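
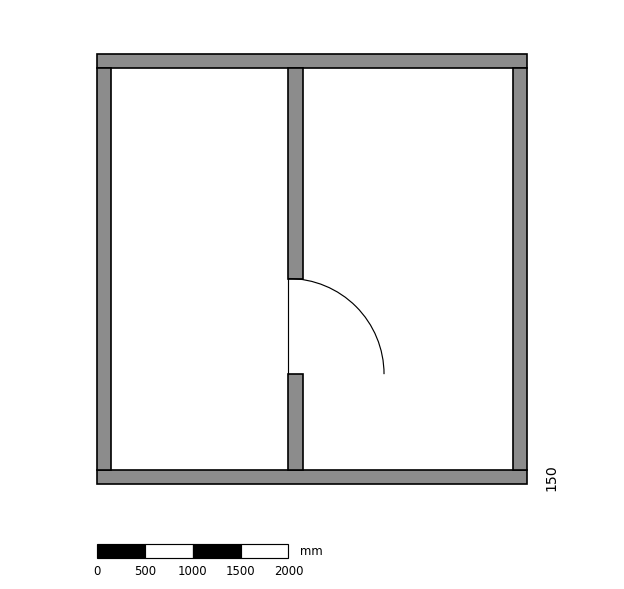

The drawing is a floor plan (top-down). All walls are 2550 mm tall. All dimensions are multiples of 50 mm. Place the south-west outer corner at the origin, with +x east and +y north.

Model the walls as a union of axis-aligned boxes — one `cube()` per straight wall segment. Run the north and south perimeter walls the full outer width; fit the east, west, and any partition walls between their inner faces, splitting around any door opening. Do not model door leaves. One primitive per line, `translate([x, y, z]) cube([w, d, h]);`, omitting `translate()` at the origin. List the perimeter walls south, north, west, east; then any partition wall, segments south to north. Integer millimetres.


cube([4500, 150, 2550]);
translate([0, 4350, 0]) cube([4500, 150, 2550]);
translate([0, 150, 0]) cube([150, 4200, 2550]);
translate([4350, 150, 0]) cube([150, 4200, 2550]);
translate([2000, 150, 0]) cube([150, 1000, 2550]);
translate([2000, 2150, 0]) cube([150, 2200, 2550]);


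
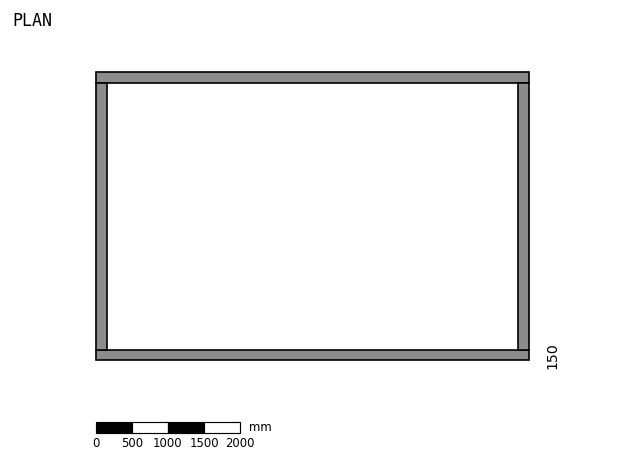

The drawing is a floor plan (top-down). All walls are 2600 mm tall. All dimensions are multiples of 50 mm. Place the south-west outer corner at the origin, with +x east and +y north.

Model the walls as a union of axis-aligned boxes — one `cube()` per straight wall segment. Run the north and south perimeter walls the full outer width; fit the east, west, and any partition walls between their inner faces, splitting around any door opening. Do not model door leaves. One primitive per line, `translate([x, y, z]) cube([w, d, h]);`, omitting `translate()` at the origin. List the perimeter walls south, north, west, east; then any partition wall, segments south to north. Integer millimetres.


cube([6000, 150, 2600]);
translate([0, 3850, 0]) cube([6000, 150, 2600]);
translate([0, 150, 0]) cube([150, 3700, 2600]);
translate([5850, 150, 0]) cube([150, 3700, 2600]);


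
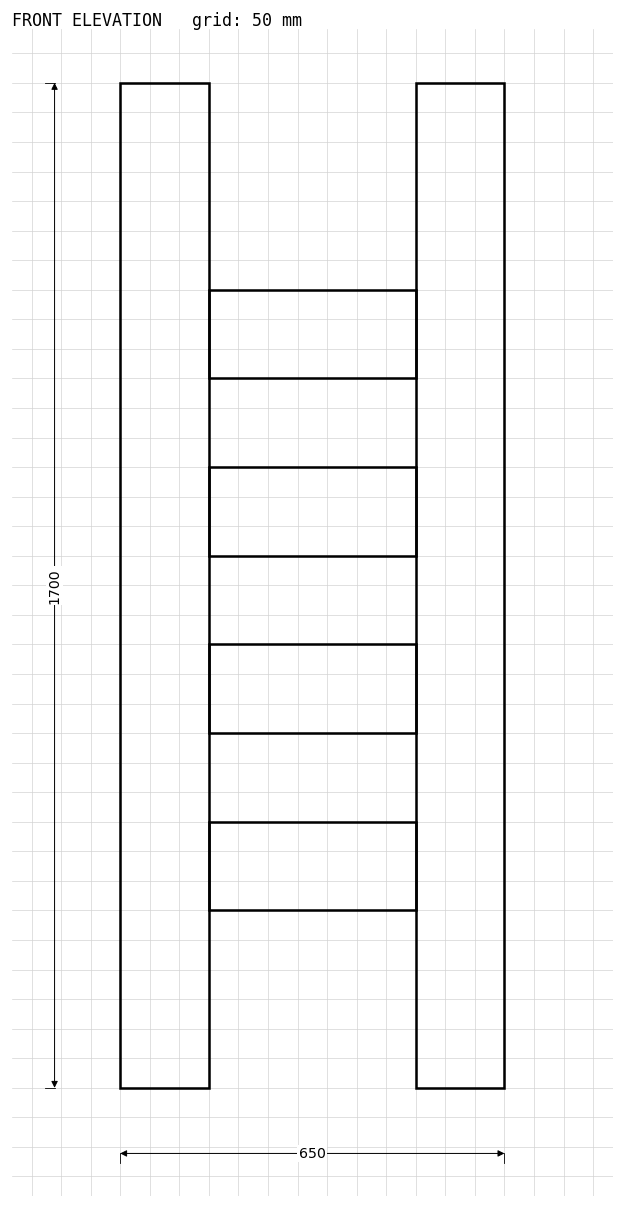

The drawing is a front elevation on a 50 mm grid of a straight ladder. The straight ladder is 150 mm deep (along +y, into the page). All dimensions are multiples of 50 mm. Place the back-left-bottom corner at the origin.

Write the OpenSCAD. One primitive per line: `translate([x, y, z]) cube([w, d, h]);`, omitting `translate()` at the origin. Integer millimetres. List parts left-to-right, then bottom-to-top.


cube([150, 150, 1700]);
translate([150, 0, 300]) cube([350, 150, 150]);
translate([150, 0, 600]) cube([350, 150, 150]);
translate([150, 0, 900]) cube([350, 150, 150]);
translate([150, 0, 1200]) cube([350, 150, 150]);
translate([500, 0, 0]) cube([150, 150, 1700]);


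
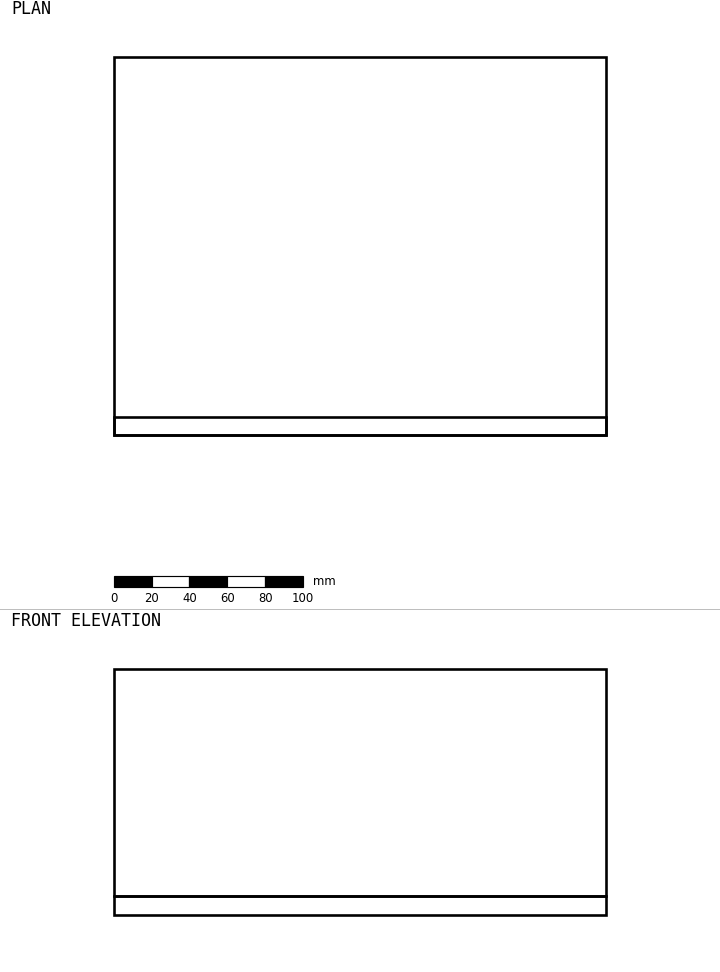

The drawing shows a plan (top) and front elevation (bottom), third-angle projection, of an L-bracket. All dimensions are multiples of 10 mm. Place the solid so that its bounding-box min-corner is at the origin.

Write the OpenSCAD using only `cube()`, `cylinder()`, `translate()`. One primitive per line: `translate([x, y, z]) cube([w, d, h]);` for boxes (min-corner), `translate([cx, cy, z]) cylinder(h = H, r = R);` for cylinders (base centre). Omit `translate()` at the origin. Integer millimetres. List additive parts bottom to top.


cube([260, 200, 10]);
translate([0, 0, 10]) cube([260, 10, 120]);


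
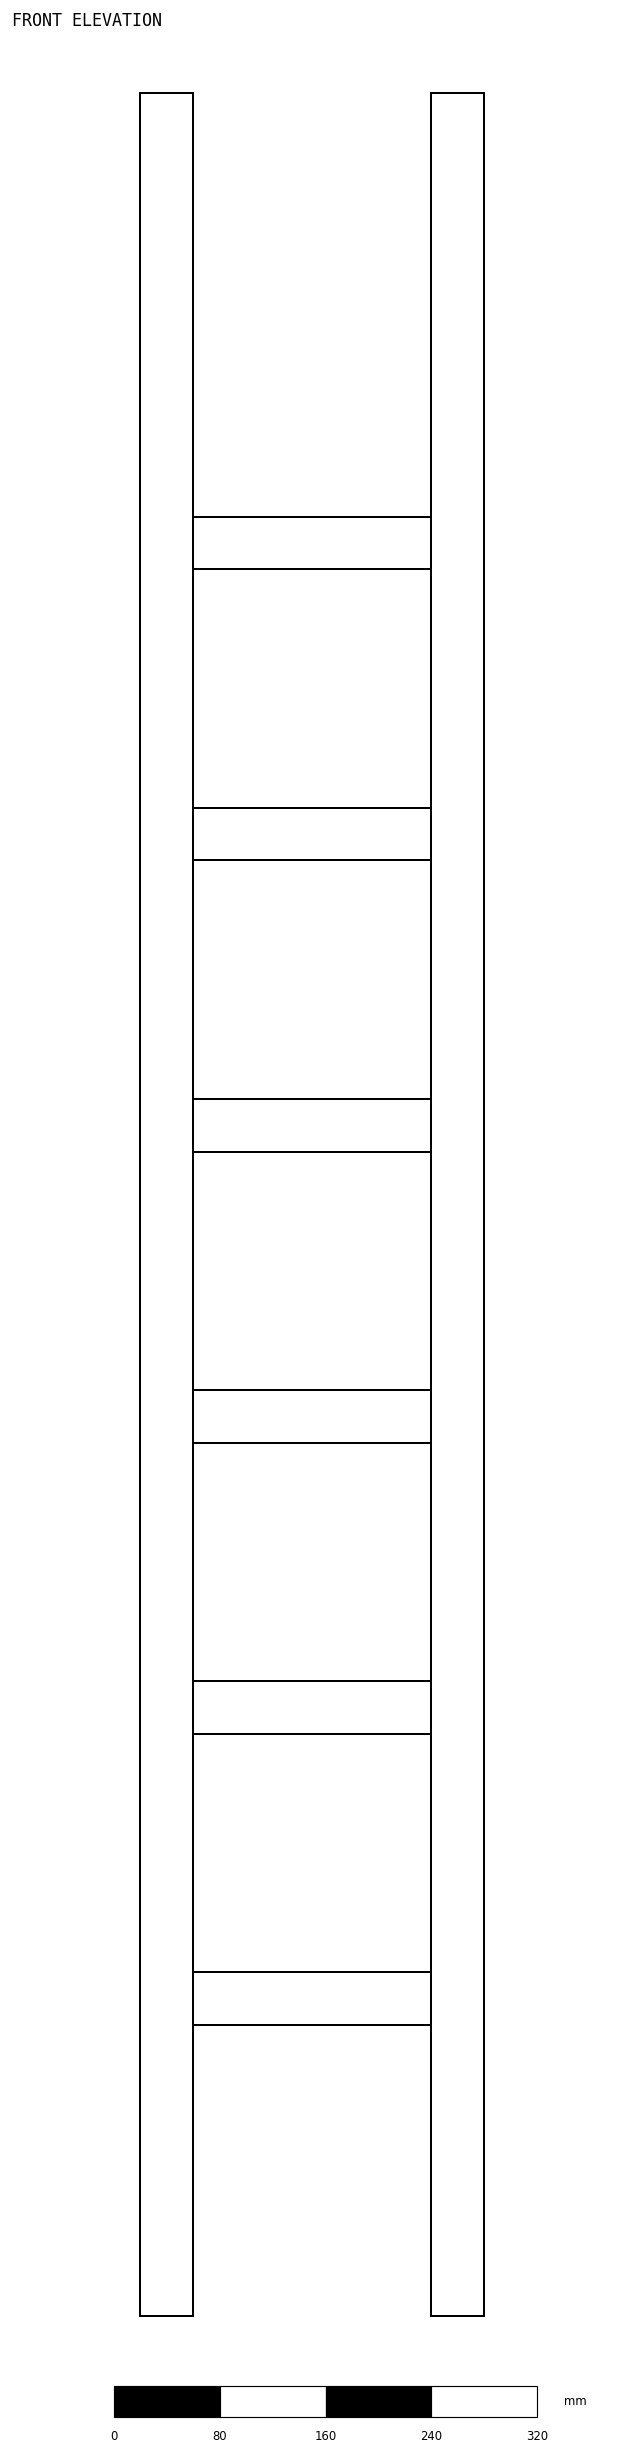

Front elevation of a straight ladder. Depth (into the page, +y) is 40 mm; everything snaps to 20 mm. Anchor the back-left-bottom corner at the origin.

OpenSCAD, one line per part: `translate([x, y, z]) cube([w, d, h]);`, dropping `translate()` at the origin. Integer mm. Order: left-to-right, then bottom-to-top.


cube([40, 40, 1680]);
translate([40, 0, 220]) cube([180, 40, 40]);
translate([40, 0, 440]) cube([180, 40, 40]);
translate([40, 0, 660]) cube([180, 40, 40]);
translate([40, 0, 880]) cube([180, 40, 40]);
translate([40, 0, 1100]) cube([180, 40, 40]);
translate([40, 0, 1320]) cube([180, 40, 40]);
translate([220, 0, 0]) cube([40, 40, 1680]);


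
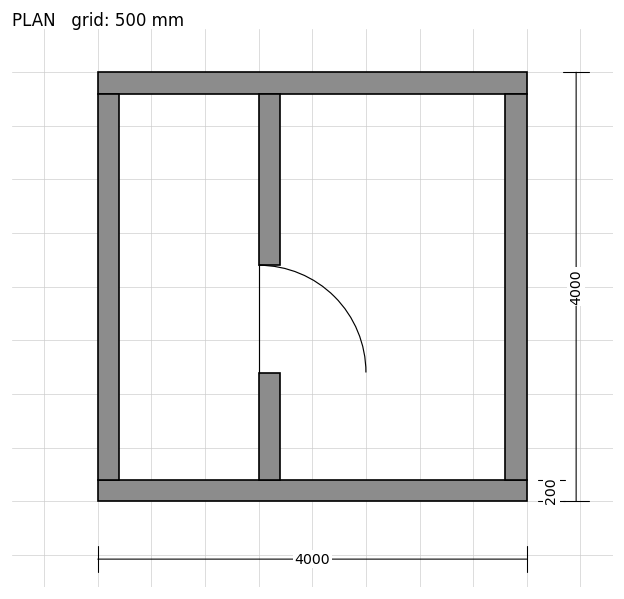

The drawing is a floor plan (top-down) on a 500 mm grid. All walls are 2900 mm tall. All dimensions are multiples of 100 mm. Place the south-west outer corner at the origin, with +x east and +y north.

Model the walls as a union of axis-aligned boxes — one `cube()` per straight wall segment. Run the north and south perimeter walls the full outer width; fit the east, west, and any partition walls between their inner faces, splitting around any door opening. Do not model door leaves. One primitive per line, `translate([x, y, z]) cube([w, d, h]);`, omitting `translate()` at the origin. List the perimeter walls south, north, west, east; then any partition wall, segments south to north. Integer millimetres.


cube([4000, 200, 2900]);
translate([0, 3800, 0]) cube([4000, 200, 2900]);
translate([0, 200, 0]) cube([200, 3600, 2900]);
translate([3800, 200, 0]) cube([200, 3600, 2900]);
translate([1500, 200, 0]) cube([200, 1000, 2900]);
translate([1500, 2200, 0]) cube([200, 1600, 2900]);


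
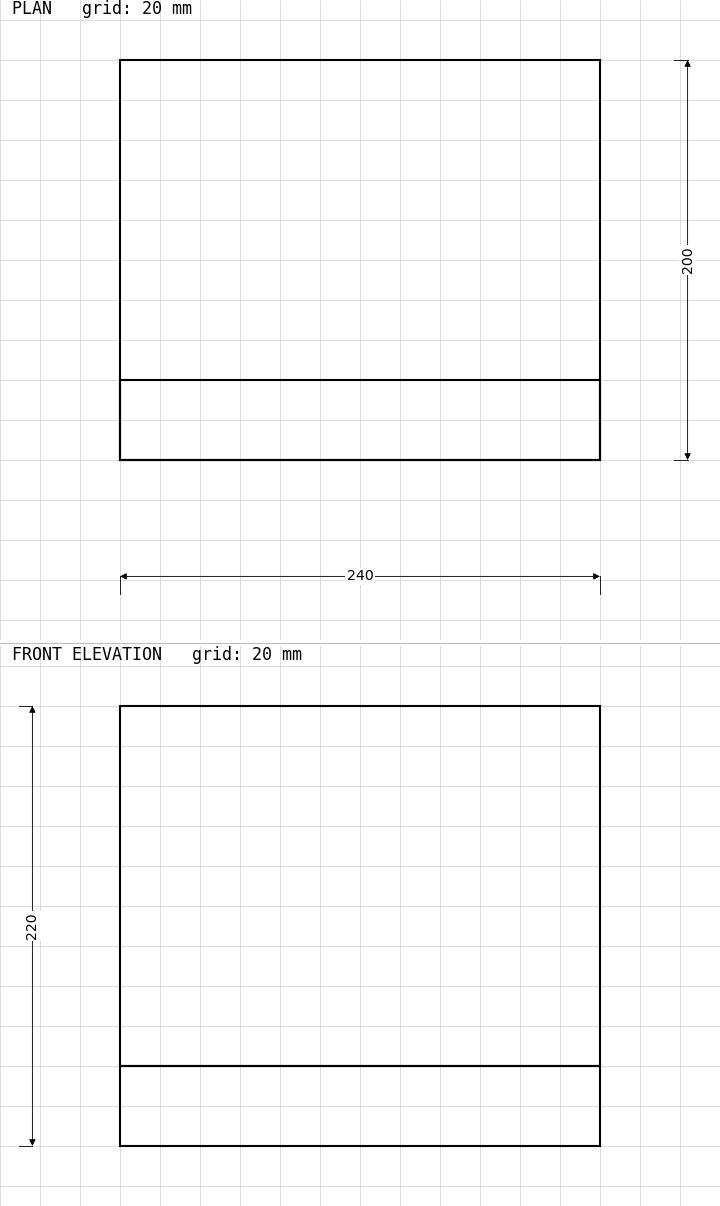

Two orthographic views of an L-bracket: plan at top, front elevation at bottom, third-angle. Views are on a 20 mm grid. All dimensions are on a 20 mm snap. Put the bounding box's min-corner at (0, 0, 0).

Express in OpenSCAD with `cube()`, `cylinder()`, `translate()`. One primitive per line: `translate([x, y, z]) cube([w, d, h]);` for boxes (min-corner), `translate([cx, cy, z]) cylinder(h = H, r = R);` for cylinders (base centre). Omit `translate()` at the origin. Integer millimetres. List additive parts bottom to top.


cube([240, 200, 40]);
translate([0, 0, 40]) cube([240, 40, 180]);


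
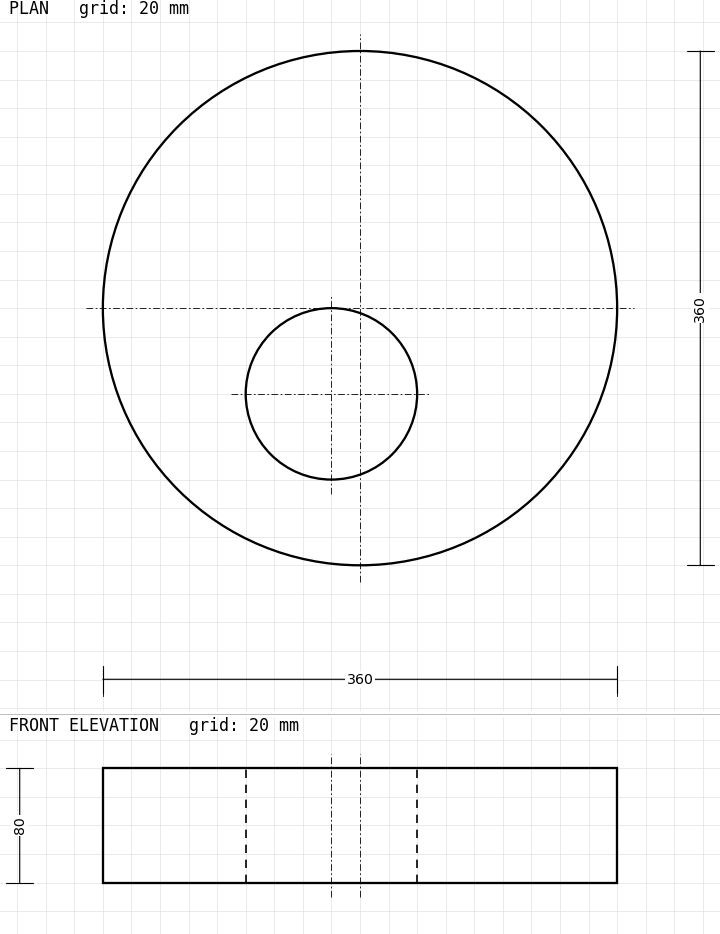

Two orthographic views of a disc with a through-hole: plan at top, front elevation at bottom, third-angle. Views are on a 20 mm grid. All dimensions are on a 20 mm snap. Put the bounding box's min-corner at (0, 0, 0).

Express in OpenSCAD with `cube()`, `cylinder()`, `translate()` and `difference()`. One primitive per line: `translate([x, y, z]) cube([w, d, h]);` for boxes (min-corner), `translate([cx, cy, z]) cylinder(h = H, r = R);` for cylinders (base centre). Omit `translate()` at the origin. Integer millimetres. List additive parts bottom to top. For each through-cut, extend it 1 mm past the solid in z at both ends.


difference() {
  translate([180, 180, 0]) cylinder(h = 80, r = 180);
  translate([160, 120, -1]) cylinder(h = 82, r = 60);
}


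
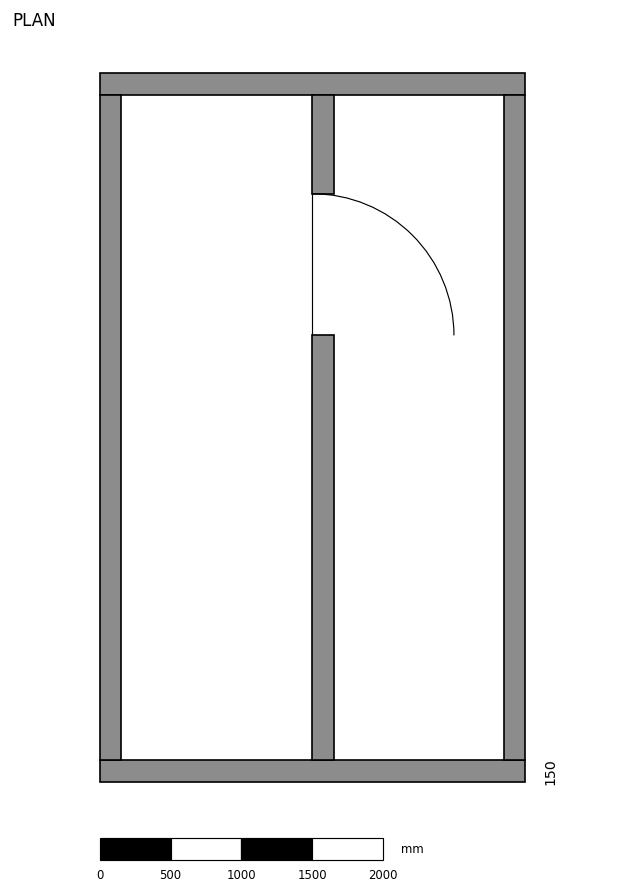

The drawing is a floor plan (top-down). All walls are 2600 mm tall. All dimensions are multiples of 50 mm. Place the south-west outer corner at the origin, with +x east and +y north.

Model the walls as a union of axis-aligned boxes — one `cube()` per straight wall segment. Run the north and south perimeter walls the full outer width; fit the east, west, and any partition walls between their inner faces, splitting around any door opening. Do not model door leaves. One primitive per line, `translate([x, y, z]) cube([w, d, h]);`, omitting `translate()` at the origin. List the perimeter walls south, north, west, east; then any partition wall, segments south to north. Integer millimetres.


cube([3000, 150, 2600]);
translate([0, 4850, 0]) cube([3000, 150, 2600]);
translate([0, 150, 0]) cube([150, 4700, 2600]);
translate([2850, 150, 0]) cube([150, 4700, 2600]);
translate([1500, 150, 0]) cube([150, 3000, 2600]);
translate([1500, 4150, 0]) cube([150, 700, 2600]);


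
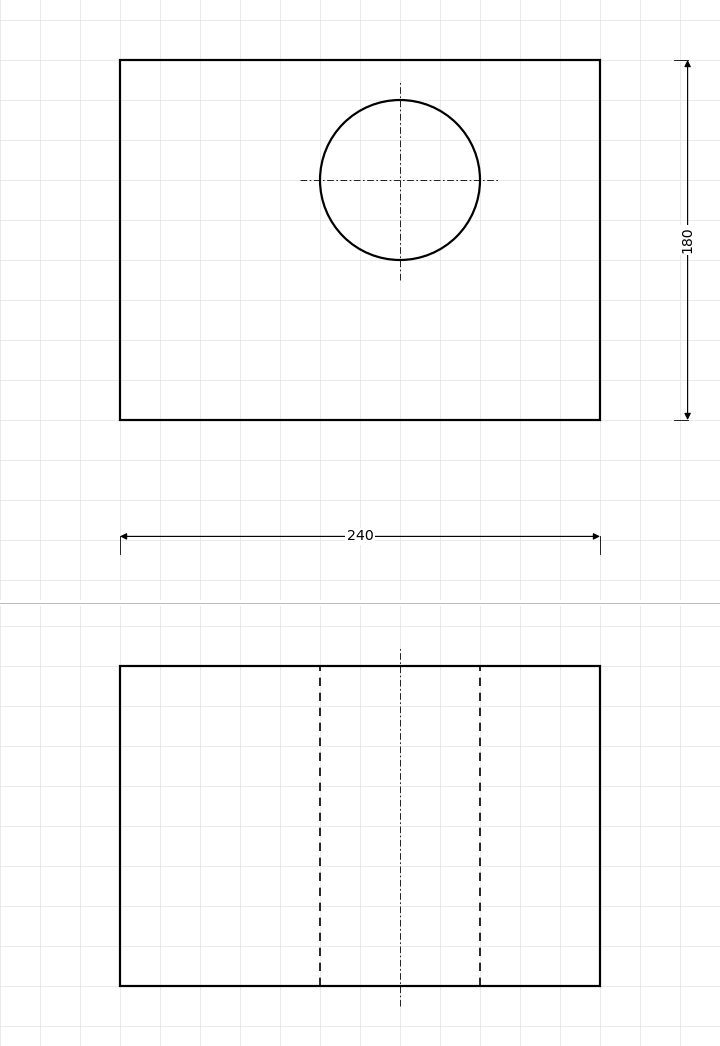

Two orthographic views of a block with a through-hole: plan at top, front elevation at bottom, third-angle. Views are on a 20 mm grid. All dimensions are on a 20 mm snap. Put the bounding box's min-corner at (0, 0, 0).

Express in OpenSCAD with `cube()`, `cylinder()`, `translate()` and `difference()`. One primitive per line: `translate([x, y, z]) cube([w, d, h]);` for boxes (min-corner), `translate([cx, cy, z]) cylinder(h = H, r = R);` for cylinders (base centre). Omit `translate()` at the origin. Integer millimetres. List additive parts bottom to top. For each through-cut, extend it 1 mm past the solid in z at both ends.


difference() {
  cube([240, 180, 160]);
  translate([140, 120, -1]) cylinder(h = 162, r = 40);
}


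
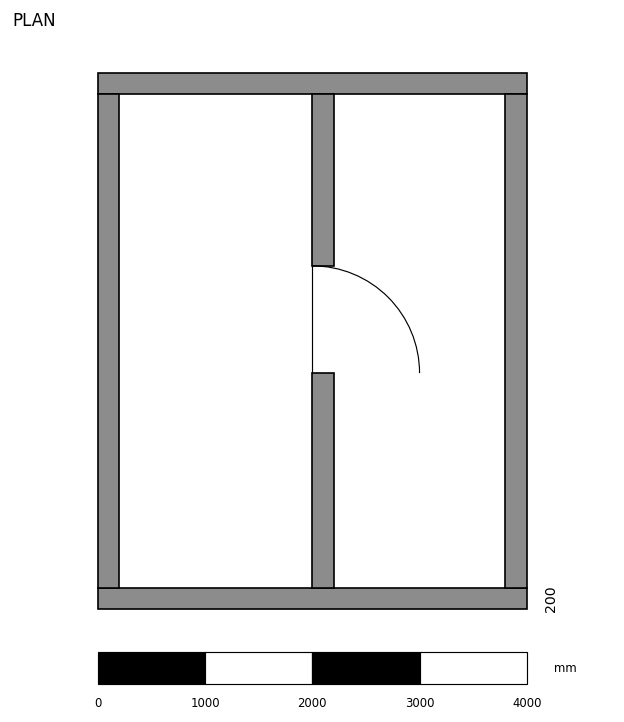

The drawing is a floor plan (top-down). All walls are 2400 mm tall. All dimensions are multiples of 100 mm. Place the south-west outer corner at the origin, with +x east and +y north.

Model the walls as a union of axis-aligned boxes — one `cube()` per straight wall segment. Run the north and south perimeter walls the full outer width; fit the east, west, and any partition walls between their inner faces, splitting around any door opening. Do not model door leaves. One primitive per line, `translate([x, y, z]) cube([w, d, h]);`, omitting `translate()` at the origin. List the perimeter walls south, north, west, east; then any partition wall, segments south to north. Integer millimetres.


cube([4000, 200, 2400]);
translate([0, 4800, 0]) cube([4000, 200, 2400]);
translate([0, 200, 0]) cube([200, 4600, 2400]);
translate([3800, 200, 0]) cube([200, 4600, 2400]);
translate([2000, 200, 0]) cube([200, 2000, 2400]);
translate([2000, 3200, 0]) cube([200, 1600, 2400]);


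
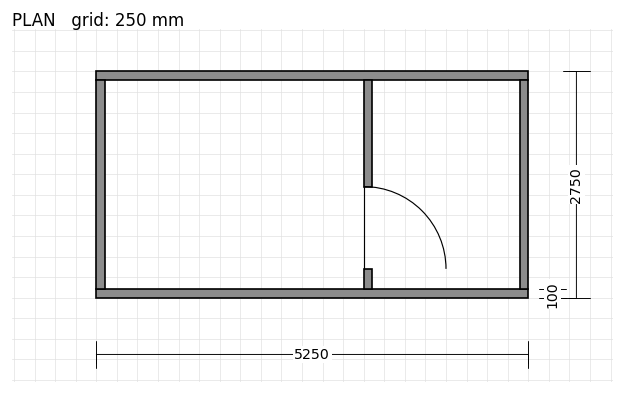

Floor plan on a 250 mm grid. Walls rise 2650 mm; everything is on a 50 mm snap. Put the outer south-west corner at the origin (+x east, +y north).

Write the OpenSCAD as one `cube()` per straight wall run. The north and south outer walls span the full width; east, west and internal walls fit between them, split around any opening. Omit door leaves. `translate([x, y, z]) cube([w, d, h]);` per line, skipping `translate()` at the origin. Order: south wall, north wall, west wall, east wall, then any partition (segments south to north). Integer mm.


cube([5250, 100, 2650]);
translate([0, 2650, 0]) cube([5250, 100, 2650]);
translate([0, 100, 0]) cube([100, 2550, 2650]);
translate([5150, 100, 0]) cube([100, 2550, 2650]);
translate([3250, 100, 0]) cube([100, 250, 2650]);
translate([3250, 1350, 0]) cube([100, 1300, 2650]);


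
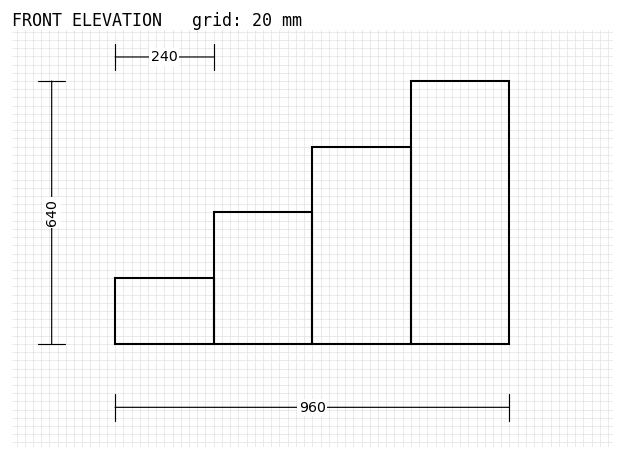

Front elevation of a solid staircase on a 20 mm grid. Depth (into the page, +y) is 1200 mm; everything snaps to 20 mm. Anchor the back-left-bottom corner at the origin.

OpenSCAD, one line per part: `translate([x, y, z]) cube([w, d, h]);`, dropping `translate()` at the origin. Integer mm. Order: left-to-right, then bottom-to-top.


cube([240, 1200, 160]);
translate([240, 0, 0]) cube([240, 1200, 320]);
translate([480, 0, 0]) cube([240, 1200, 480]);
translate([720, 0, 0]) cube([240, 1200, 640]);


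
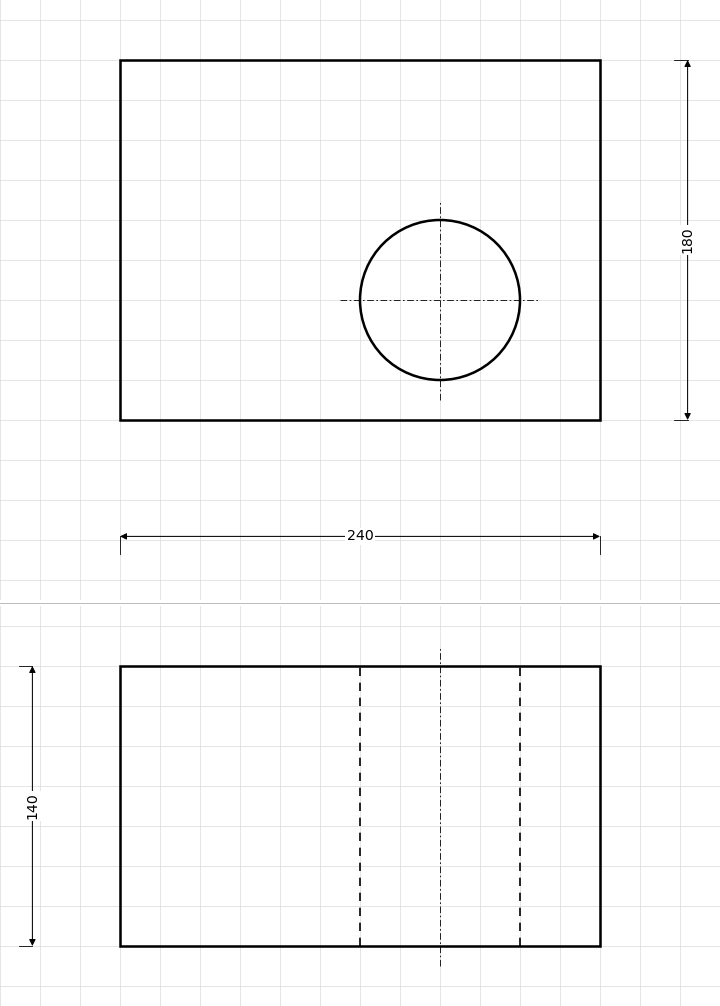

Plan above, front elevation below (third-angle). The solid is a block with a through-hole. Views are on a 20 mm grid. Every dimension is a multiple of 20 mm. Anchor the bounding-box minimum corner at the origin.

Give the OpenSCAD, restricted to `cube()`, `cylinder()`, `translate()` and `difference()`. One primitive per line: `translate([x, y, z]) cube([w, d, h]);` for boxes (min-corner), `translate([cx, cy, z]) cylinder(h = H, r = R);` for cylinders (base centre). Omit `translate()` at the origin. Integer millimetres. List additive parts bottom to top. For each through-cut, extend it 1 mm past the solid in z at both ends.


difference() {
  cube([240, 180, 140]);
  translate([160, 60, -1]) cylinder(h = 142, r = 40);
}


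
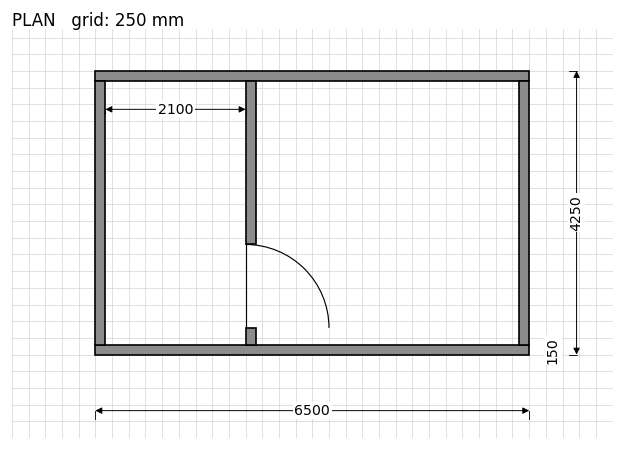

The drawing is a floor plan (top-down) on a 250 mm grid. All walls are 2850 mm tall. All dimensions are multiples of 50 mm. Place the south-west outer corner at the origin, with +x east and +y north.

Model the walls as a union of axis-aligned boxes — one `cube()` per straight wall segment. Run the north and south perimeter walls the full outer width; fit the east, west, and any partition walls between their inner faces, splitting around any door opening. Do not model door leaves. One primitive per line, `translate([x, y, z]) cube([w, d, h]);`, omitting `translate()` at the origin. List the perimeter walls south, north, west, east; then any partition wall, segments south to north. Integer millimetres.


cube([6500, 150, 2850]);
translate([0, 4100, 0]) cube([6500, 150, 2850]);
translate([0, 150, 0]) cube([150, 3950, 2850]);
translate([6350, 150, 0]) cube([150, 3950, 2850]);
translate([2250, 150, 0]) cube([150, 250, 2850]);
translate([2250, 1650, 0]) cube([150, 2450, 2850]);


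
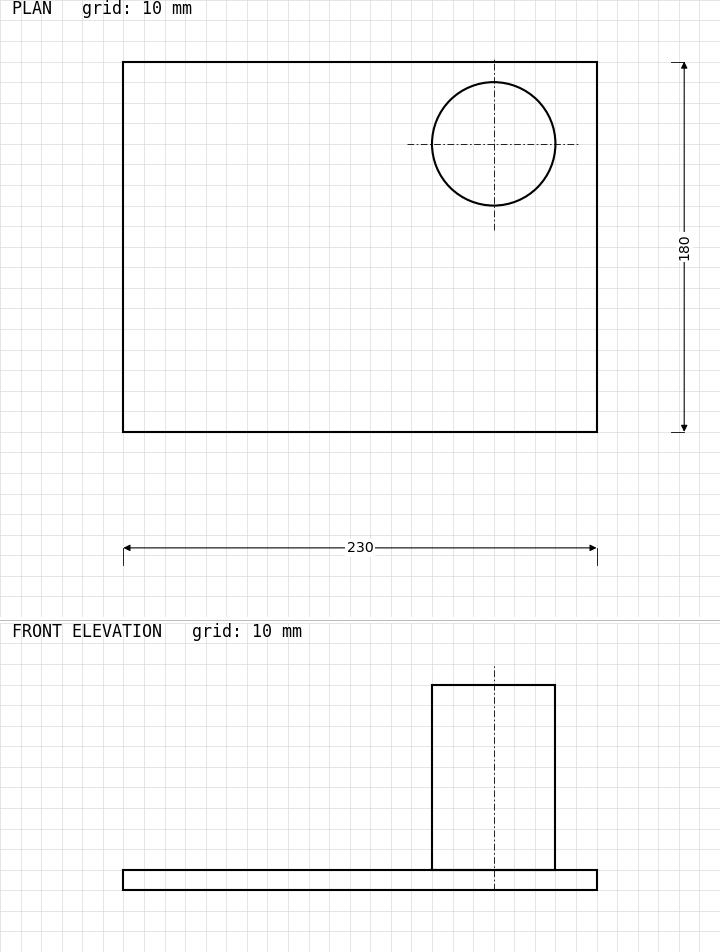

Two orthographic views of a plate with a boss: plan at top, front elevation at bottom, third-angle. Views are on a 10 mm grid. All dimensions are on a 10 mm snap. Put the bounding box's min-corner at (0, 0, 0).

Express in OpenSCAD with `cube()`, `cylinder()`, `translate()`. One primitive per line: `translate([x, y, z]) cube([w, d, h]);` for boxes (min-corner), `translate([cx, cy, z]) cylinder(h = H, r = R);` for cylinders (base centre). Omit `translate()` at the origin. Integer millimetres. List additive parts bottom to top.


cube([230, 180, 10]);
translate([180, 140, 10]) cylinder(h = 90, r = 30);


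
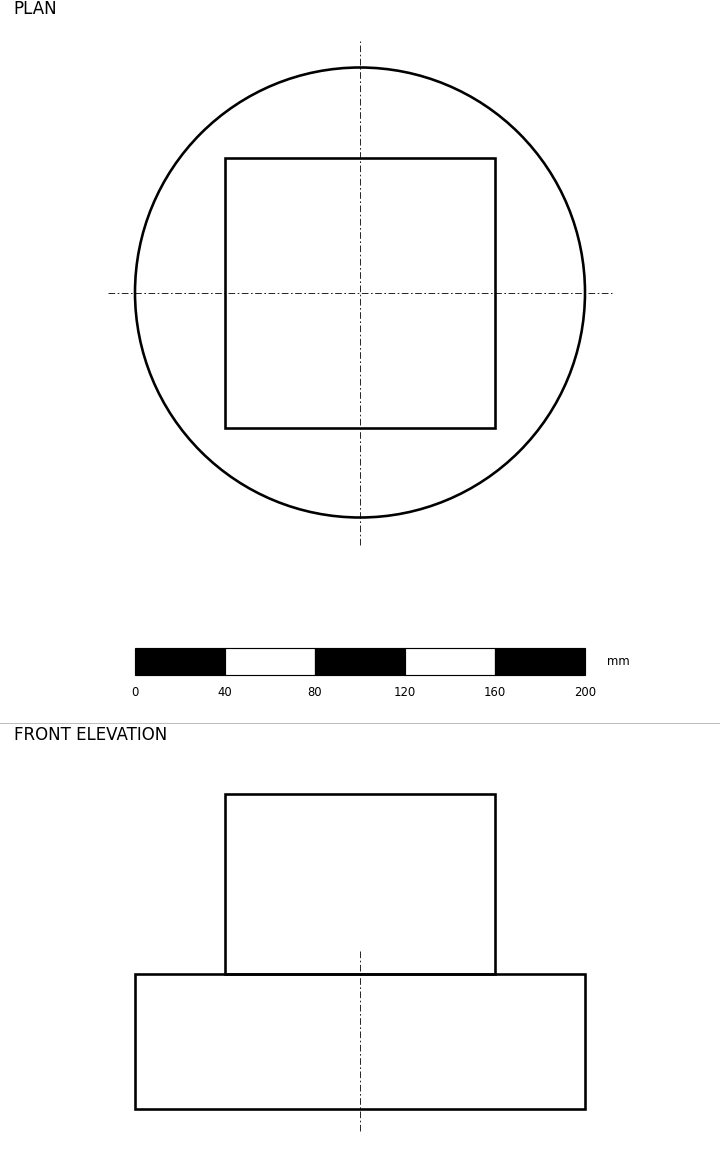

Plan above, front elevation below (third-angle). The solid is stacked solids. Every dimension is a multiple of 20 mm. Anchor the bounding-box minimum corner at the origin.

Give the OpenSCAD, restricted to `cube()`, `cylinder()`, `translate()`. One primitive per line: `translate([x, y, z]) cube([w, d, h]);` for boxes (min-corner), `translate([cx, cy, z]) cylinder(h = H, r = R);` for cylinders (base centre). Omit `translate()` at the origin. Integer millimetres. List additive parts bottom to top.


translate([100, 100, 0]) cylinder(h = 60, r = 100);
translate([40, 40, 60]) cube([120, 120, 80]);


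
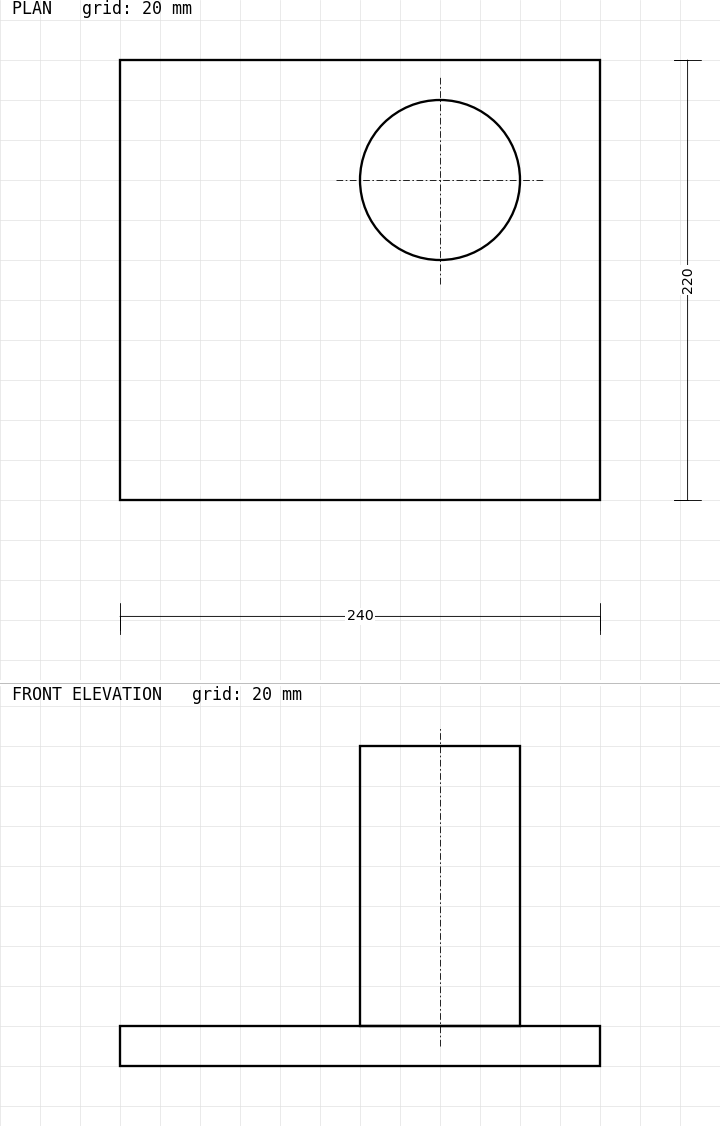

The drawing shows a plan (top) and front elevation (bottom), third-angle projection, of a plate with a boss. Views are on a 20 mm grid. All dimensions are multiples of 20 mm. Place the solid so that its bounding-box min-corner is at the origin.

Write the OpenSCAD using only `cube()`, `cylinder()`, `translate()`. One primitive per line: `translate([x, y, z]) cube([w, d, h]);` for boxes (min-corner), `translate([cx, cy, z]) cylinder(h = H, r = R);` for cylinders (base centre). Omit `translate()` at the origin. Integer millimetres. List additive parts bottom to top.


cube([240, 220, 20]);
translate([160, 160, 20]) cylinder(h = 140, r = 40);


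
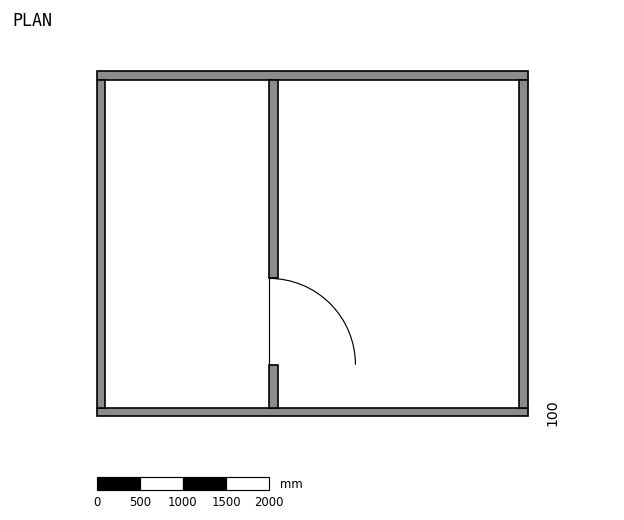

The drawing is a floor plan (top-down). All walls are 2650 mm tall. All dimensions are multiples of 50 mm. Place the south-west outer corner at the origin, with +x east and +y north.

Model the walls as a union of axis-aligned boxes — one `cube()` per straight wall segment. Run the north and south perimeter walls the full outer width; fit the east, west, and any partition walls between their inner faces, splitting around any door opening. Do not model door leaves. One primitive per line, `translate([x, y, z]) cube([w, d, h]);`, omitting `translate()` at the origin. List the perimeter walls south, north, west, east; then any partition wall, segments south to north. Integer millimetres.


cube([5000, 100, 2650]);
translate([0, 3900, 0]) cube([5000, 100, 2650]);
translate([0, 100, 0]) cube([100, 3800, 2650]);
translate([4900, 100, 0]) cube([100, 3800, 2650]);
translate([2000, 100, 0]) cube([100, 500, 2650]);
translate([2000, 1600, 0]) cube([100, 2300, 2650]);


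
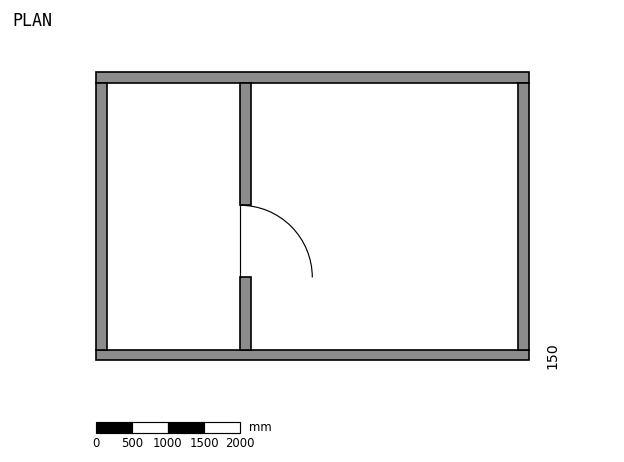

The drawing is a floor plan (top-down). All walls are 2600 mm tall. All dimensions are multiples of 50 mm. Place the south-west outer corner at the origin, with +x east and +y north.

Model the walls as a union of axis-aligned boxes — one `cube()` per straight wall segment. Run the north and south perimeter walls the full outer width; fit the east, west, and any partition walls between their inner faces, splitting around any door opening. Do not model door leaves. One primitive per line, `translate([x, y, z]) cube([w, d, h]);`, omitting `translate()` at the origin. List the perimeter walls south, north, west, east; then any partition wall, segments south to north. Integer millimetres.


cube([6000, 150, 2600]);
translate([0, 3850, 0]) cube([6000, 150, 2600]);
translate([0, 150, 0]) cube([150, 3700, 2600]);
translate([5850, 150, 0]) cube([150, 3700, 2600]);
translate([2000, 150, 0]) cube([150, 1000, 2600]);
translate([2000, 2150, 0]) cube([150, 1700, 2600]);


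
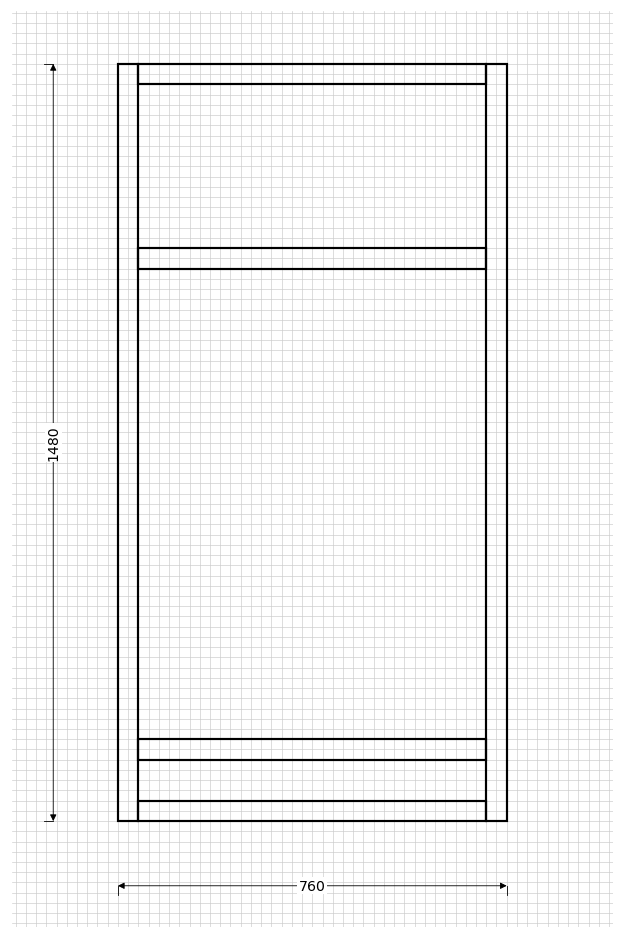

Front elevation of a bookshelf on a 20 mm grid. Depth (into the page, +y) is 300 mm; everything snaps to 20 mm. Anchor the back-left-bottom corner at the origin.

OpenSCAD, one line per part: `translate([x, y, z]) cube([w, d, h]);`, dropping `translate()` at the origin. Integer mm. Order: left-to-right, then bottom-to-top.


cube([40, 300, 1480]);
translate([40, 0, 0]) cube([680, 300, 40]);
translate([40, 0, 120]) cube([680, 300, 40]);
translate([40, 0, 1080]) cube([680, 300, 40]);
translate([40, 0, 1440]) cube([680, 300, 40]);
translate([720, 0, 0]) cube([40, 300, 1480]);


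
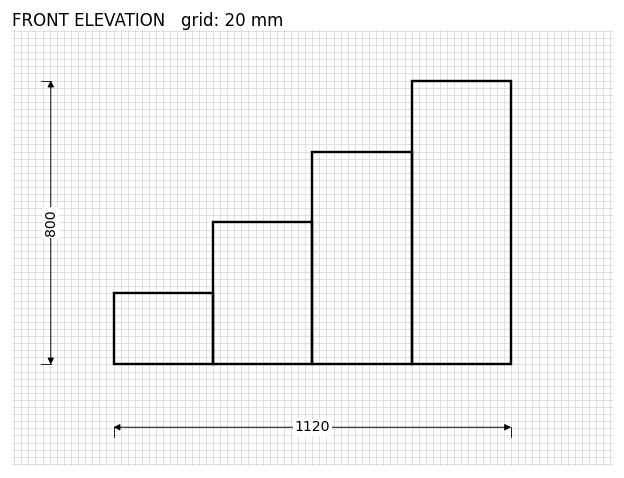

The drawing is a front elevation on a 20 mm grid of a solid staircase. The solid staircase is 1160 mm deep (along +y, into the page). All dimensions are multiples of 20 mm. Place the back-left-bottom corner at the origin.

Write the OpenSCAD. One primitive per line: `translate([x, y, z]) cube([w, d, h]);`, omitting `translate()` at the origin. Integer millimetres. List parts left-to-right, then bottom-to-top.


cube([280, 1160, 200]);
translate([280, 0, 0]) cube([280, 1160, 400]);
translate([560, 0, 0]) cube([280, 1160, 600]);
translate([840, 0, 0]) cube([280, 1160, 800]);


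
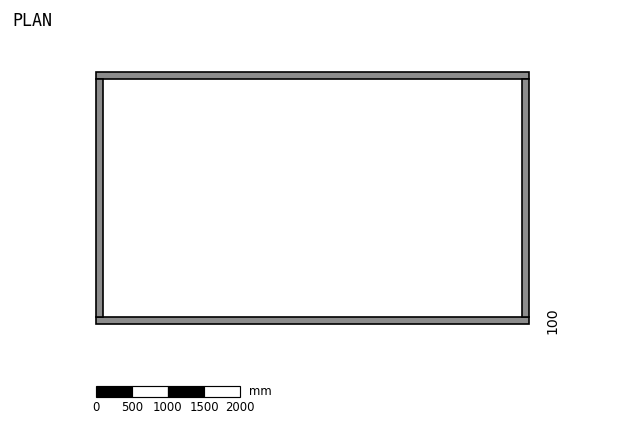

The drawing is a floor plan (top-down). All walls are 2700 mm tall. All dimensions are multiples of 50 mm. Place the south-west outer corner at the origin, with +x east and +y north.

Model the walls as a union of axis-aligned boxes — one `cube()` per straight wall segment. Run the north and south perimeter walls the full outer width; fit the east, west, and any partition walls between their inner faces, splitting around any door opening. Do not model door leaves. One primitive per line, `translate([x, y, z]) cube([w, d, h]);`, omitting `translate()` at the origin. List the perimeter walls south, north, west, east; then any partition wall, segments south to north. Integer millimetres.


cube([6000, 100, 2700]);
translate([0, 3400, 0]) cube([6000, 100, 2700]);
translate([0, 100, 0]) cube([100, 3300, 2700]);
translate([5900, 100, 0]) cube([100, 3300, 2700]);


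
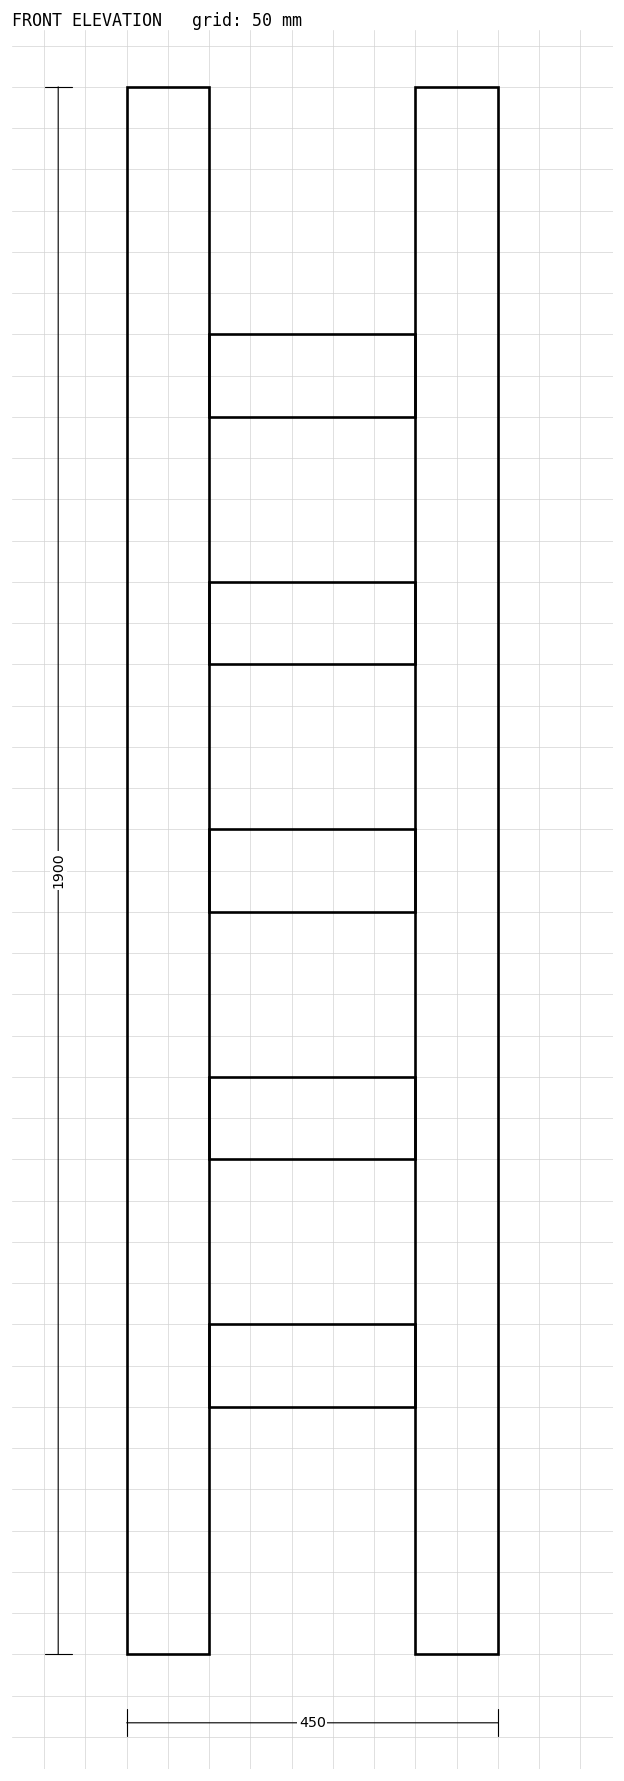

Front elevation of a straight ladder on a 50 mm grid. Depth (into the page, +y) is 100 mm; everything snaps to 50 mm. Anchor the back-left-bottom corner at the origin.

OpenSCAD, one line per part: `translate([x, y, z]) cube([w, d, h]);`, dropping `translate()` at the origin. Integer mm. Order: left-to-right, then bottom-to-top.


cube([100, 100, 1900]);
translate([100, 0, 300]) cube([250, 100, 100]);
translate([100, 0, 600]) cube([250, 100, 100]);
translate([100, 0, 900]) cube([250, 100, 100]);
translate([100, 0, 1200]) cube([250, 100, 100]);
translate([100, 0, 1500]) cube([250, 100, 100]);
translate([350, 0, 0]) cube([100, 100, 1900]);


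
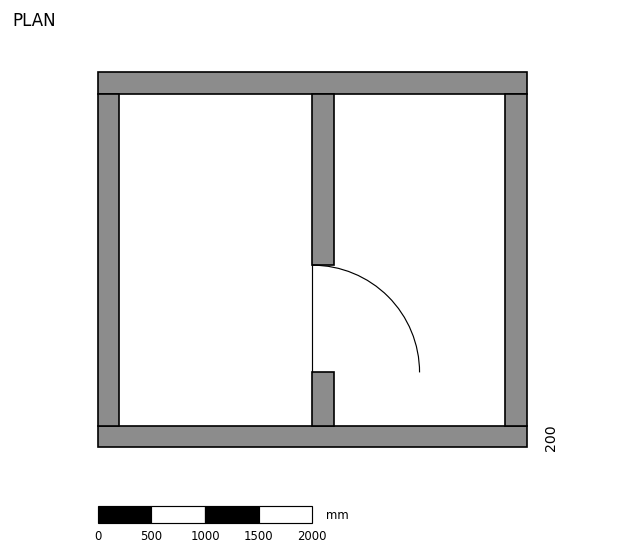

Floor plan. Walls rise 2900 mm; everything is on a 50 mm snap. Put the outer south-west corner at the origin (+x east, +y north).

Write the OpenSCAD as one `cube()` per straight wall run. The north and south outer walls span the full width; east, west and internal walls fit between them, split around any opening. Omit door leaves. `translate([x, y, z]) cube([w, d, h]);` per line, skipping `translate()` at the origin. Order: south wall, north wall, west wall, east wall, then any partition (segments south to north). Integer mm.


cube([4000, 200, 2900]);
translate([0, 3300, 0]) cube([4000, 200, 2900]);
translate([0, 200, 0]) cube([200, 3100, 2900]);
translate([3800, 200, 0]) cube([200, 3100, 2900]);
translate([2000, 200, 0]) cube([200, 500, 2900]);
translate([2000, 1700, 0]) cube([200, 1600, 2900]);


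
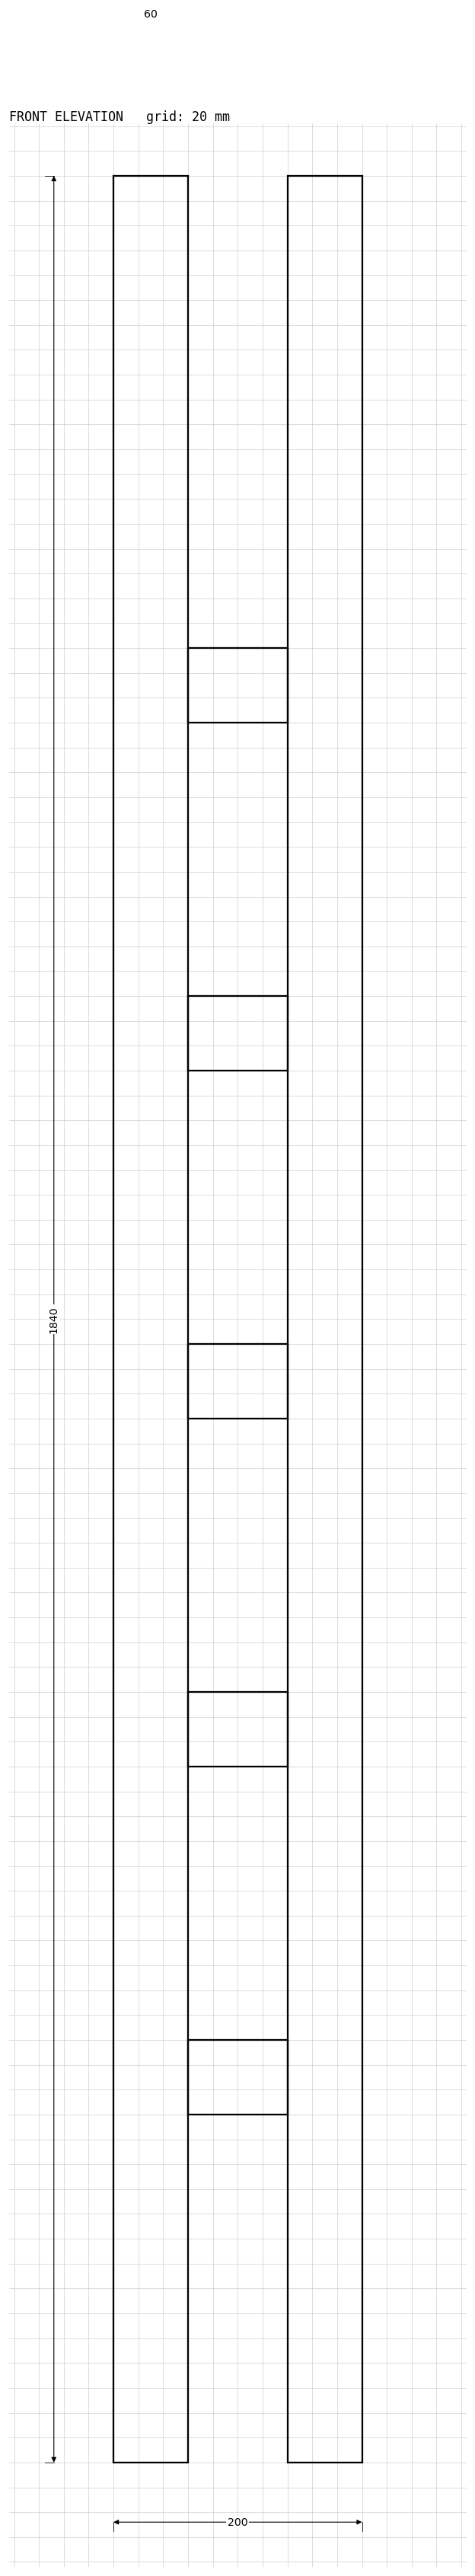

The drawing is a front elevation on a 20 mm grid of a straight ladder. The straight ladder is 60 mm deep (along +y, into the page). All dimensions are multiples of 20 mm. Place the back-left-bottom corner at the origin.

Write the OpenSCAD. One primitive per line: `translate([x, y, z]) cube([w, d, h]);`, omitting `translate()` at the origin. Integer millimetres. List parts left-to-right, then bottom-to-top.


cube([60, 60, 1840]);
translate([60, 0, 280]) cube([80, 60, 60]);
translate([60, 0, 560]) cube([80, 60, 60]);
translate([60, 0, 840]) cube([80, 60, 60]);
translate([60, 0, 1120]) cube([80, 60, 60]);
translate([60, 0, 1400]) cube([80, 60, 60]);
translate([140, 0, 0]) cube([60, 60, 1840]);


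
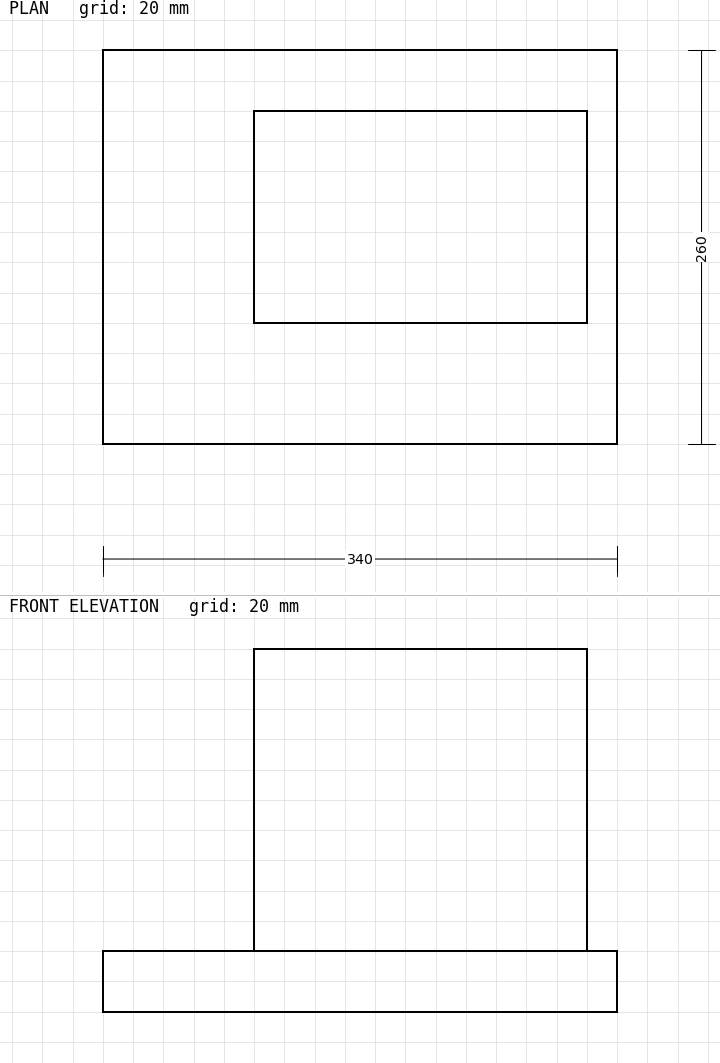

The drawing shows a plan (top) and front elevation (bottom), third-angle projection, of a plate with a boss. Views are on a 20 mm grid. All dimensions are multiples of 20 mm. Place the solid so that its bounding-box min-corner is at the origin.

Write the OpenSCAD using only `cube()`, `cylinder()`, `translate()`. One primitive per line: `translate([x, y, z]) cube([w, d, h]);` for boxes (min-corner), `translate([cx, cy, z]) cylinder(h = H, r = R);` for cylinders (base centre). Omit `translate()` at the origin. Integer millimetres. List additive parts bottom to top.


cube([340, 260, 40]);
translate([100, 80, 40]) cube([220, 140, 200]);


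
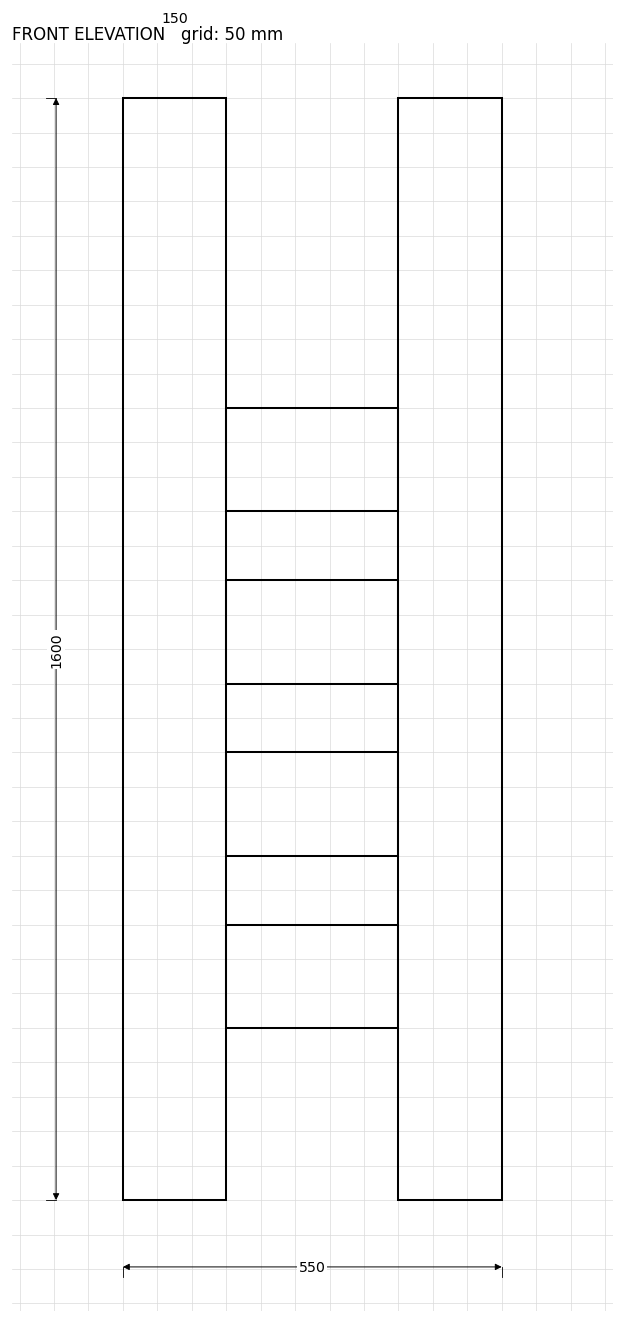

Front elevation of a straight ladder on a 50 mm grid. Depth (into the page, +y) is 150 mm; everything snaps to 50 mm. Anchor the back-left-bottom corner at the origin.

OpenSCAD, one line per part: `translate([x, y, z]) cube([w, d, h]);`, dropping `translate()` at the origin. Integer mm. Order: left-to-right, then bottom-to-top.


cube([150, 150, 1600]);
translate([150, 0, 250]) cube([250, 150, 150]);
translate([150, 0, 500]) cube([250, 150, 150]);
translate([150, 0, 750]) cube([250, 150, 150]);
translate([150, 0, 1000]) cube([250, 150, 150]);
translate([400, 0, 0]) cube([150, 150, 1600]);


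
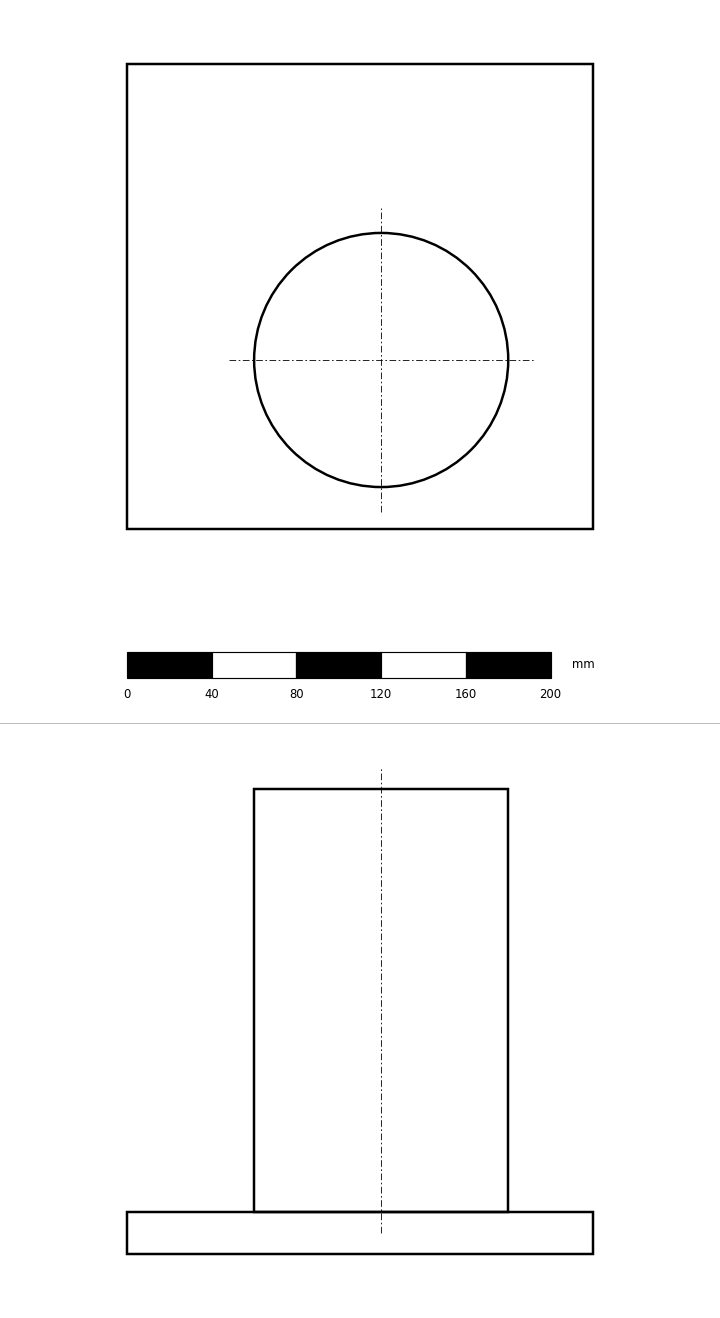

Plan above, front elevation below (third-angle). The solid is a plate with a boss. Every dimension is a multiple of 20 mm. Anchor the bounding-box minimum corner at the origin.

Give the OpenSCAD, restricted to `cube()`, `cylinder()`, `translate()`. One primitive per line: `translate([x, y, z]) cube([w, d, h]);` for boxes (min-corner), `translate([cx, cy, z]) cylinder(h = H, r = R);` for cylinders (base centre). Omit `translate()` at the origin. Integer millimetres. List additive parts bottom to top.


cube([220, 220, 20]);
translate([120, 80, 20]) cylinder(h = 200, r = 60);


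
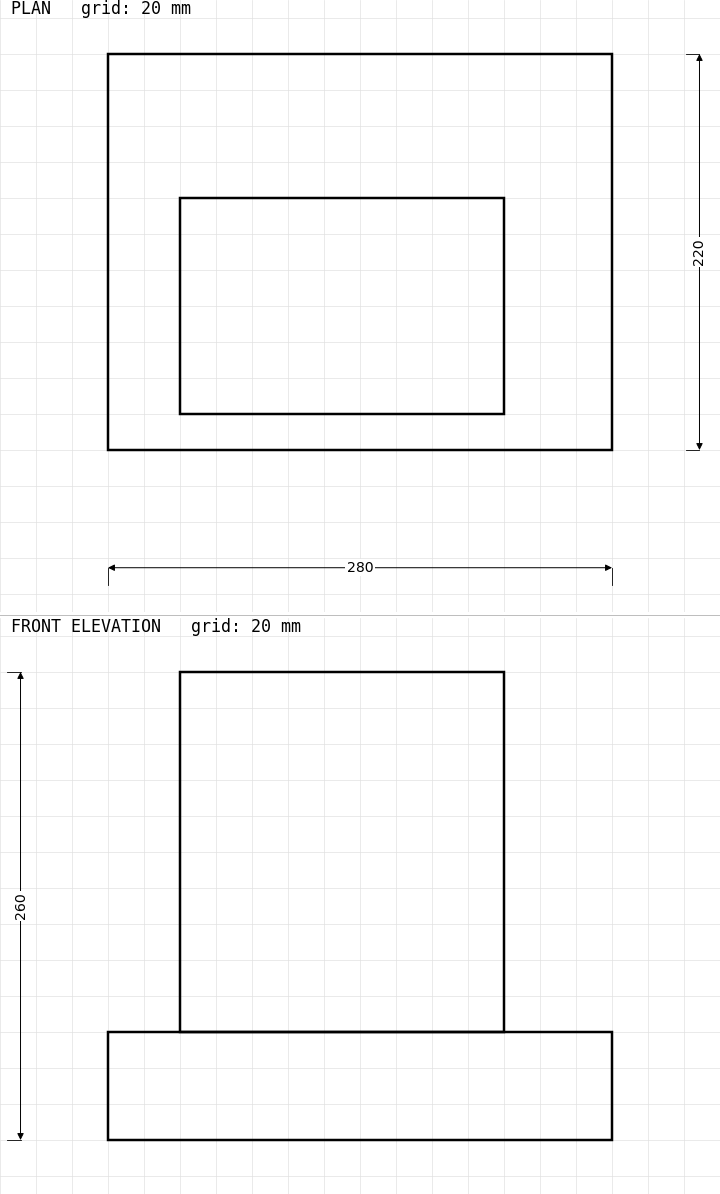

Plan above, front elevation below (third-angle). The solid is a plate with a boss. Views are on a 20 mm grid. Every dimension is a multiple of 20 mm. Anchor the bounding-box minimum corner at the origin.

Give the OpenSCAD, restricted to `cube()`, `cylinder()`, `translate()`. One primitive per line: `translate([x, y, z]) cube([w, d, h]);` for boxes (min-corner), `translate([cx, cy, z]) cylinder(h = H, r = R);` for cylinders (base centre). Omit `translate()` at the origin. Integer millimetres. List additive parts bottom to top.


cube([280, 220, 60]);
translate([40, 20, 60]) cube([180, 120, 200]);


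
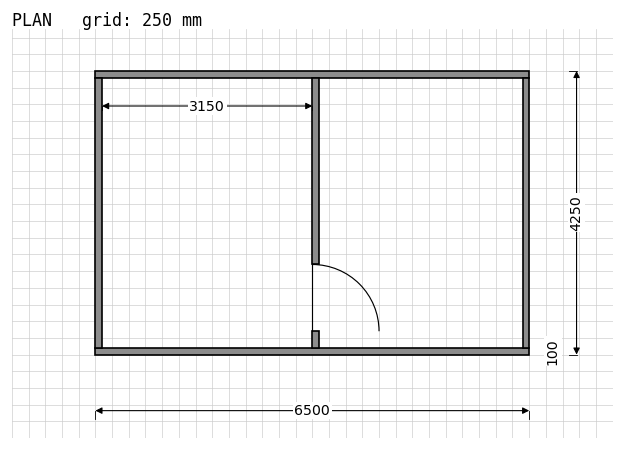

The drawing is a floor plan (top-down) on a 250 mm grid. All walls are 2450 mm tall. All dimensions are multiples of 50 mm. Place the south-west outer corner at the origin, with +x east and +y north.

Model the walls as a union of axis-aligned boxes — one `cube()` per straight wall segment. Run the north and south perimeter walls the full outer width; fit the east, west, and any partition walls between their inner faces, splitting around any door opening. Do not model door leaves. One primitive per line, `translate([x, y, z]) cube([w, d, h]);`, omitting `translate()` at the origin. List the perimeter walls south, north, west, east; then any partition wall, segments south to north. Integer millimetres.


cube([6500, 100, 2450]);
translate([0, 4150, 0]) cube([6500, 100, 2450]);
translate([0, 100, 0]) cube([100, 4050, 2450]);
translate([6400, 100, 0]) cube([100, 4050, 2450]);
translate([3250, 100, 0]) cube([100, 250, 2450]);
translate([3250, 1350, 0]) cube([100, 2800, 2450]);


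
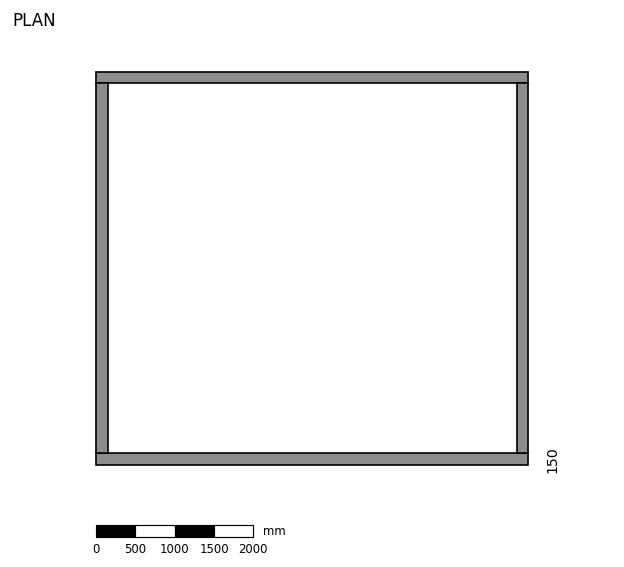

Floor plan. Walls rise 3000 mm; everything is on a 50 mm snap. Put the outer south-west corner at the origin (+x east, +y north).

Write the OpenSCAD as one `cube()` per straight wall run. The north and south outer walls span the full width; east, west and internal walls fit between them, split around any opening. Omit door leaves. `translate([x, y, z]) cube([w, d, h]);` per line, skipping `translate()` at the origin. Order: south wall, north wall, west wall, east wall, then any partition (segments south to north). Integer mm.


cube([5500, 150, 3000]);
translate([0, 4850, 0]) cube([5500, 150, 3000]);
translate([0, 150, 0]) cube([150, 4700, 3000]);
translate([5350, 150, 0]) cube([150, 4700, 3000]);


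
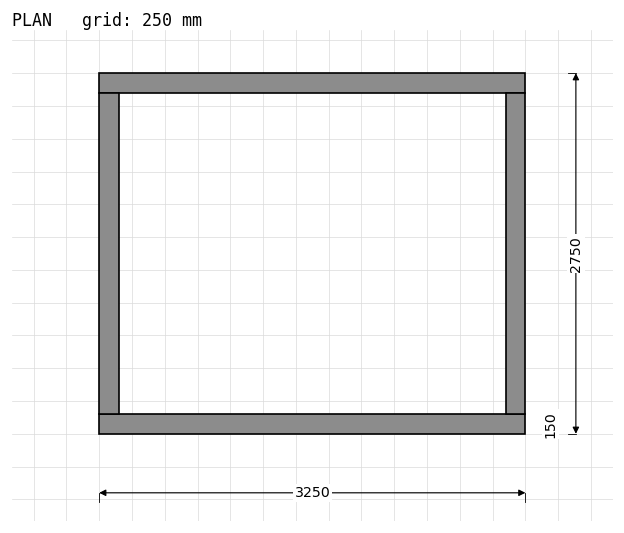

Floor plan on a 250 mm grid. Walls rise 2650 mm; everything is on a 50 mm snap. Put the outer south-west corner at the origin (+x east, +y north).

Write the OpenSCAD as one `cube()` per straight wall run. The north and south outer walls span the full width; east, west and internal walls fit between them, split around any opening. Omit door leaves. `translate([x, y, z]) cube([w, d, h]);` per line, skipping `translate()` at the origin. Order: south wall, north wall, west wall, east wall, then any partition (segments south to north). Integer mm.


cube([3250, 150, 2650]);
translate([0, 2600, 0]) cube([3250, 150, 2650]);
translate([0, 150, 0]) cube([150, 2450, 2650]);
translate([3100, 150, 0]) cube([150, 2450, 2650]);


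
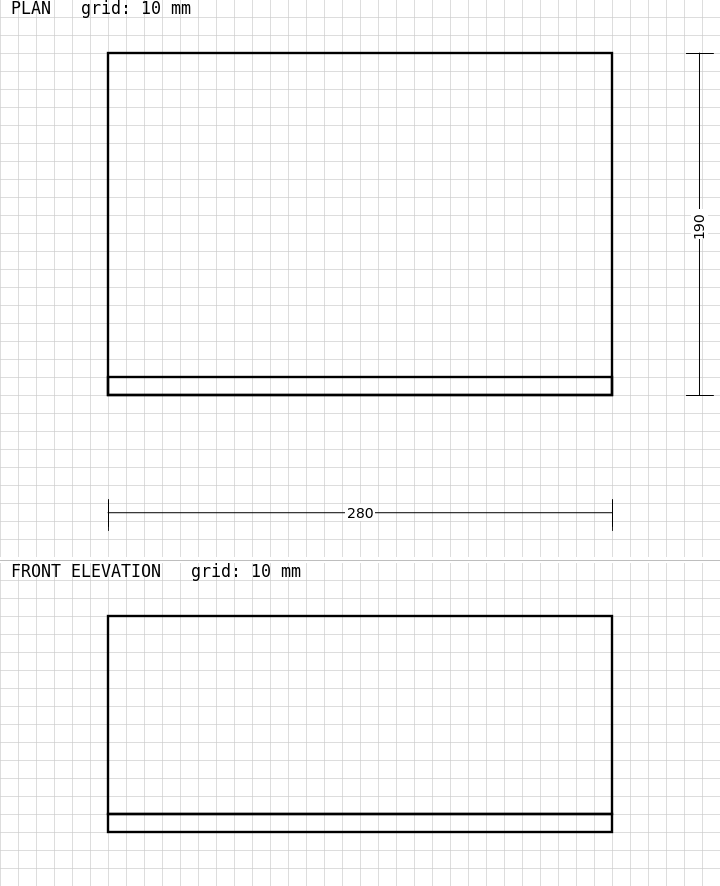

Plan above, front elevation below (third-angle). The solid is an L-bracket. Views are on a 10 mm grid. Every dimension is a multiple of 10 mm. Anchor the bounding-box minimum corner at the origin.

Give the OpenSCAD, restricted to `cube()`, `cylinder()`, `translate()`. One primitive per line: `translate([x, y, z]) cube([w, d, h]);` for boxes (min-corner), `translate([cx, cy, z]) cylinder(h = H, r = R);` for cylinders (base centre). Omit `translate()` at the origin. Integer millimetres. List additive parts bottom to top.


cube([280, 190, 10]);
translate([0, 0, 10]) cube([280, 10, 110]);


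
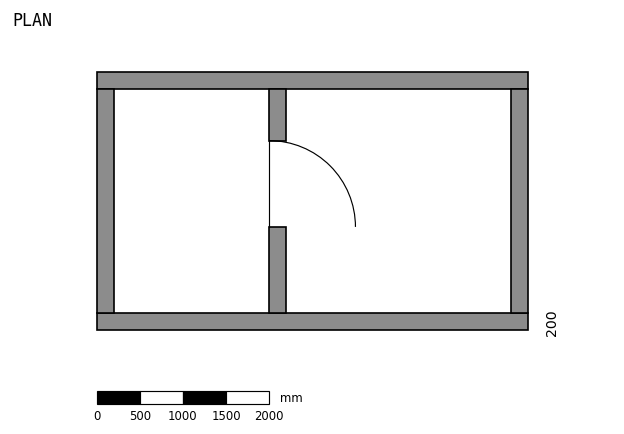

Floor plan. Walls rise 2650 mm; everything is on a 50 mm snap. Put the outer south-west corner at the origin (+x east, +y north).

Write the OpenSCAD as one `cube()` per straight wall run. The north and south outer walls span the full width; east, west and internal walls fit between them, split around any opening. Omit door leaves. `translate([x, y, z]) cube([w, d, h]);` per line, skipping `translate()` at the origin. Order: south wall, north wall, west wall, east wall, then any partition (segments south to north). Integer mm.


cube([5000, 200, 2650]);
translate([0, 2800, 0]) cube([5000, 200, 2650]);
translate([0, 200, 0]) cube([200, 2600, 2650]);
translate([4800, 200, 0]) cube([200, 2600, 2650]);
translate([2000, 200, 0]) cube([200, 1000, 2650]);
translate([2000, 2200, 0]) cube([200, 600, 2650]);


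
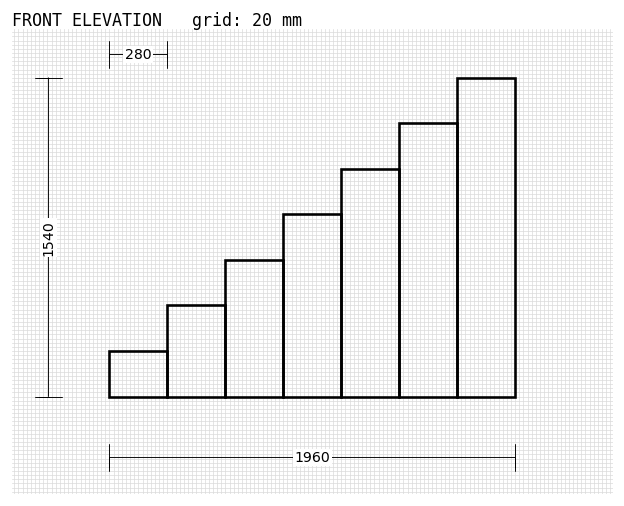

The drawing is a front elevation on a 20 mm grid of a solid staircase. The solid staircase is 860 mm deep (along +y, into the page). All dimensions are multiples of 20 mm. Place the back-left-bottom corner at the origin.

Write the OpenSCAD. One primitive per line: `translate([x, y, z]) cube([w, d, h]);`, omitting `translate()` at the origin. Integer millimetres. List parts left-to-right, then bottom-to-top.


cube([280, 860, 220]);
translate([280, 0, 0]) cube([280, 860, 440]);
translate([560, 0, 0]) cube([280, 860, 660]);
translate([840, 0, 0]) cube([280, 860, 880]);
translate([1120, 0, 0]) cube([280, 860, 1100]);
translate([1400, 0, 0]) cube([280, 860, 1320]);
translate([1680, 0, 0]) cube([280, 860, 1540]);
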